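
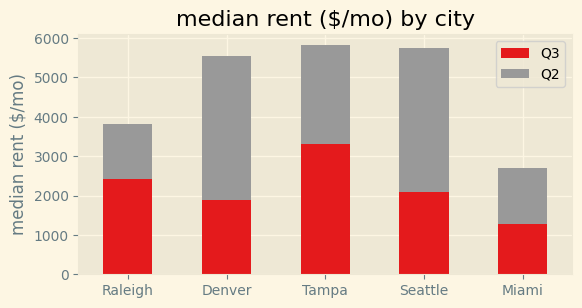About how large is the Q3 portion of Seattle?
≈ 2000

Q3 top ≈ 2000, bottom ≈ 0; segment ≈ 2000.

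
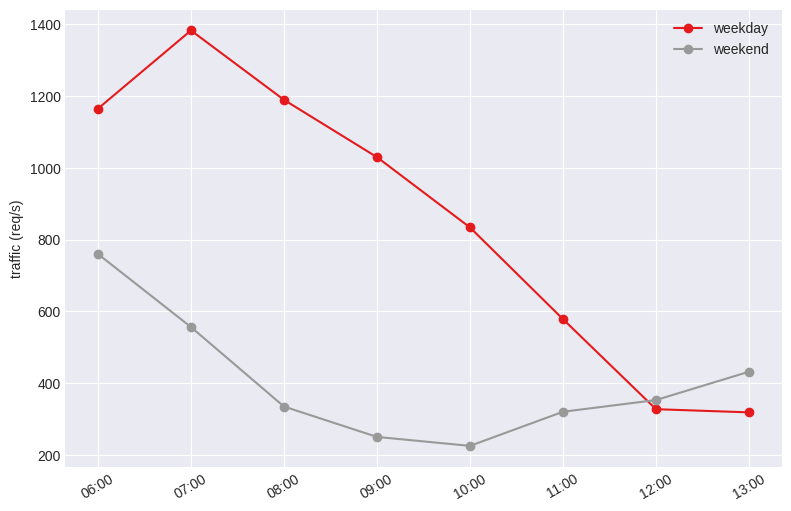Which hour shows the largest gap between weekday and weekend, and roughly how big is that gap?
08:00: weekday ≈ 1200, weekend ≈ 300 → gap ≈ 900. Next-largest (07:00) is only ≈ 800.

08:00, ≈ 900 req/s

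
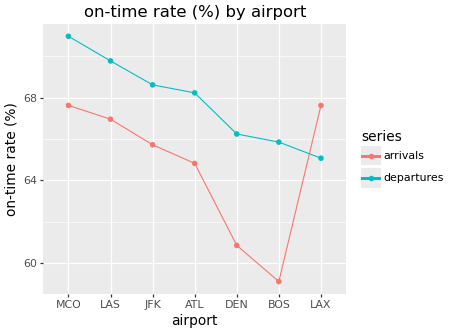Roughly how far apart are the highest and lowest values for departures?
Max MCO ≈ 71, min LAX ≈ 65; range ≈ 6.

≈ 6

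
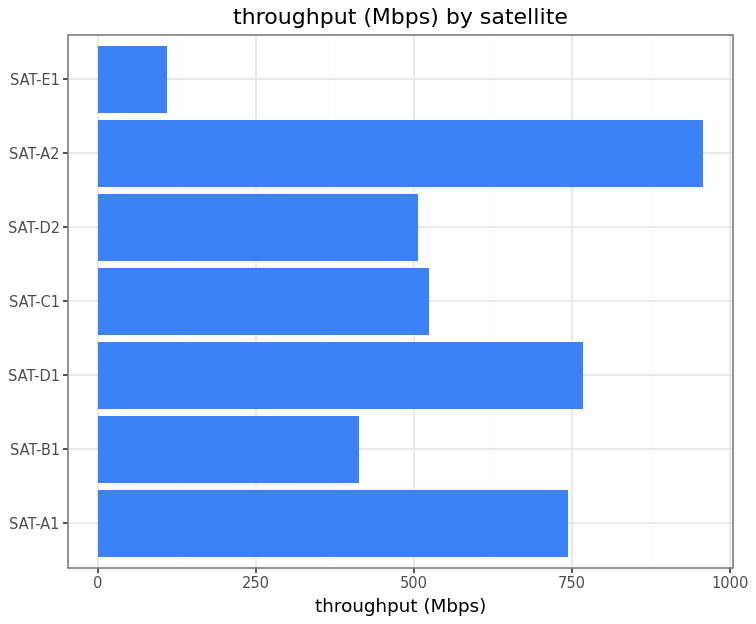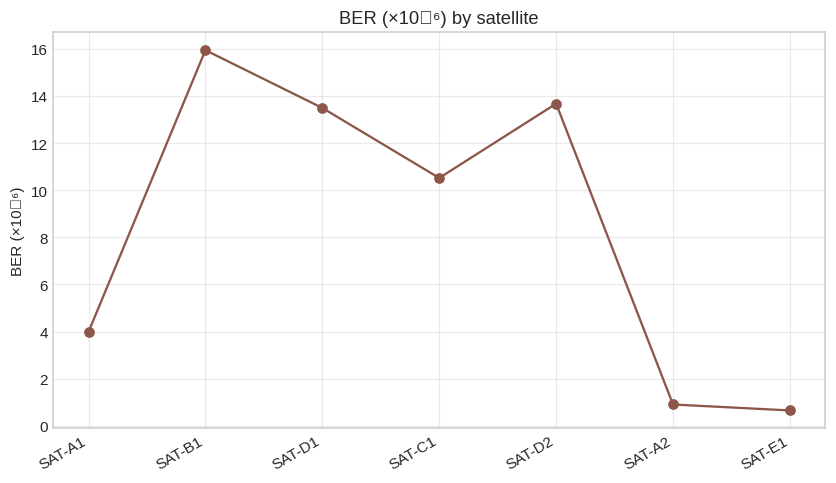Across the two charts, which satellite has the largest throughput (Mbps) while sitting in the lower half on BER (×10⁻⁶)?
Chart 2 median BER (×10⁻⁶) ≈ 10; below-median satellites: SAT-A1, SAT-A2, SAT-E1. Among those, SAT-A2 has the highest throughput (Mbps) (≈ 1000).

SAT-A2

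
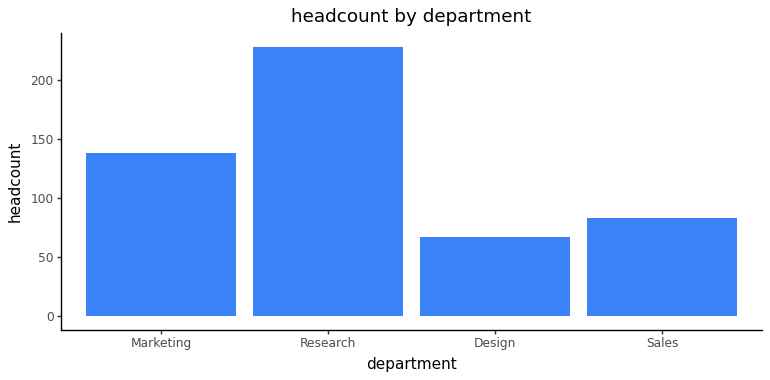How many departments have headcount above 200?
Above 200: Research.

1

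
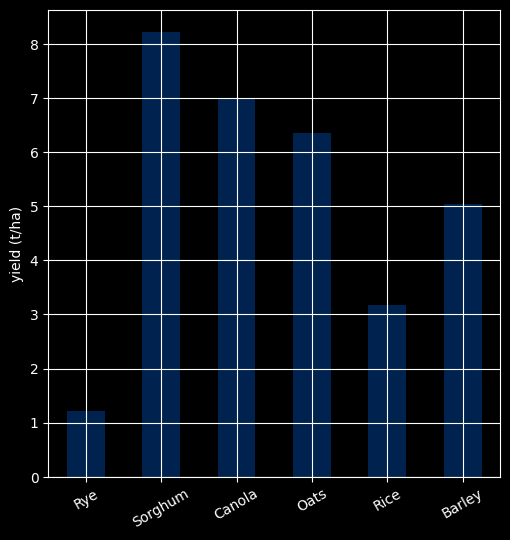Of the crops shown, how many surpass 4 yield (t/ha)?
Above 4: Sorghum, Canola, Oats, Barley.

4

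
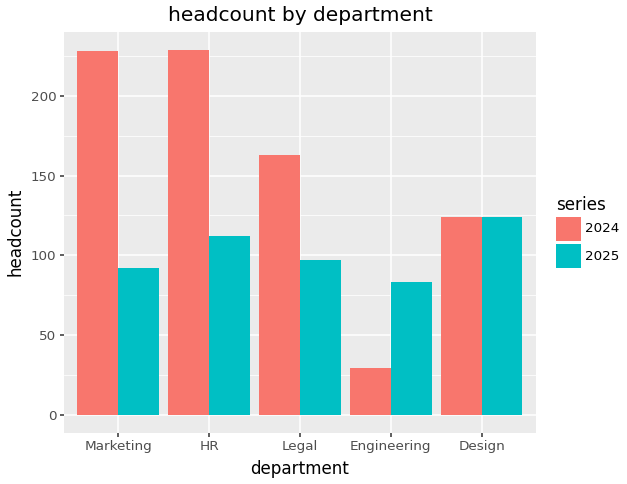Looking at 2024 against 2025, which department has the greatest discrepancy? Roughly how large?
Marketing: 2024 ≈ 220, 2025 ≈ 100 → gap ≈ 120. Next-largest (HR) is only ≈ 100.

Marketing, ≈ 120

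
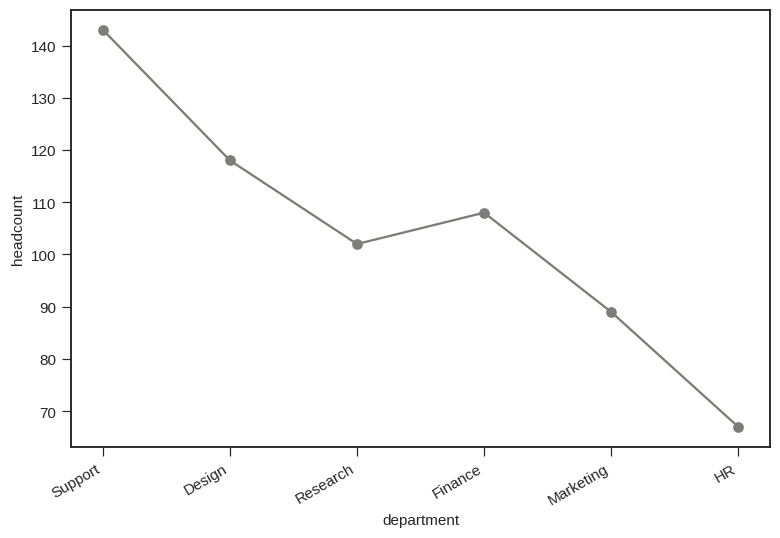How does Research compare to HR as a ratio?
≈ 1.43×

Research ≈ 100, HR ≈ 70; 100/70 ≈ 1.43.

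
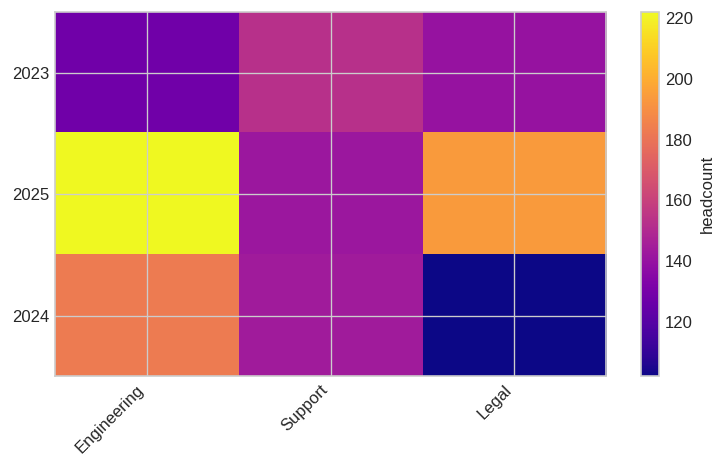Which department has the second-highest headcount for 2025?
Legal

Top 3 for 2025: Engineering ≈ 220, Legal ≈ 190, Support ≈ 140.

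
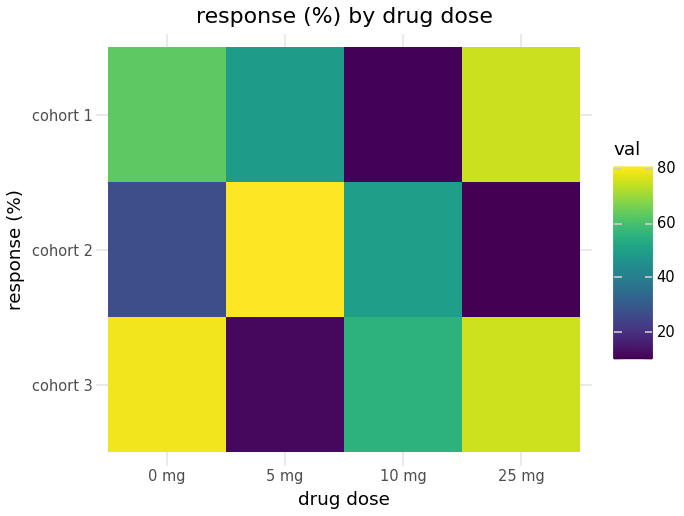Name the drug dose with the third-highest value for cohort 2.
0 mg

Top 4 for cohort 2: 5 mg ≈ 80, 10 mg ≈ 50, 0 mg ≈ 30, 25 mg ≈ 10.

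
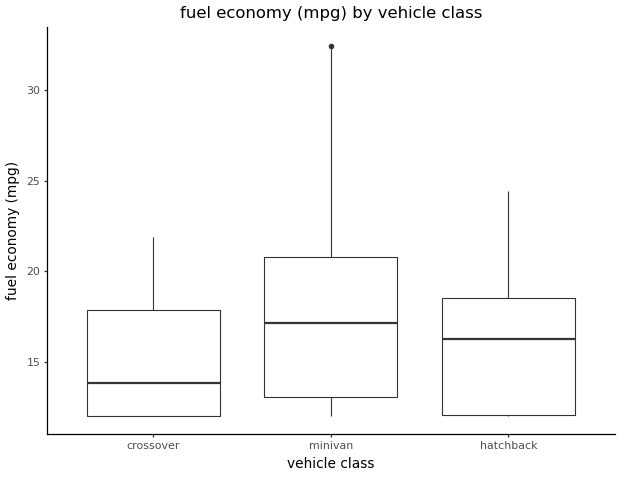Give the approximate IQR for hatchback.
≈ 6.5

Q3 ≈ 18.5, Q1 ≈ 12.0; IQR ≈ 6.5.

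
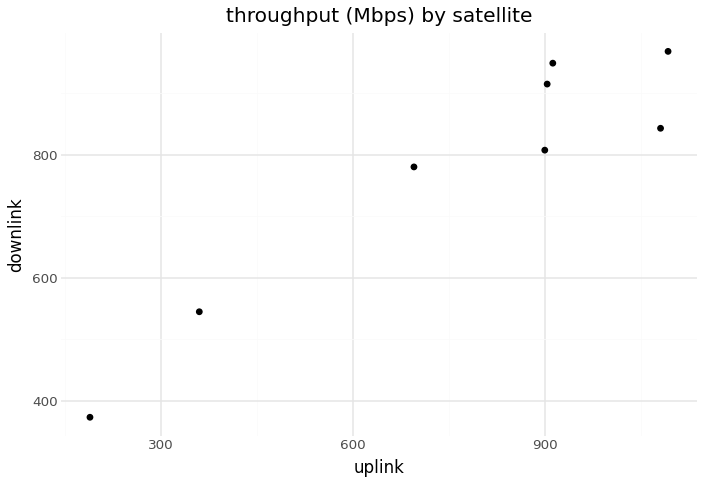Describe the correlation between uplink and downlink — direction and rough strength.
positive, strong

Points are positively correlated; strong (|r| ≈ 0.9).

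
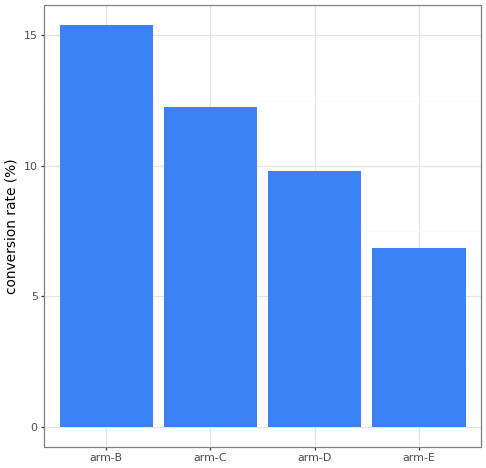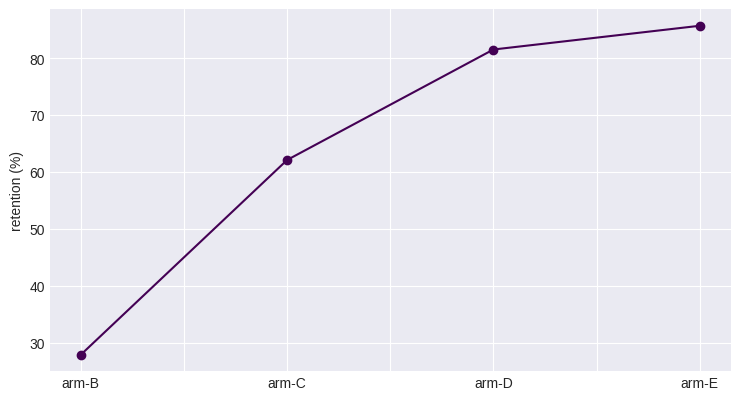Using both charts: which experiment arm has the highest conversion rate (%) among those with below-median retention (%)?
Chart 2 median retention (%) ≈ 70; below-median experiment arms: arm-B, arm-C. Among those, arm-B has the highest conversion rate (%) (≈ 16).

arm-B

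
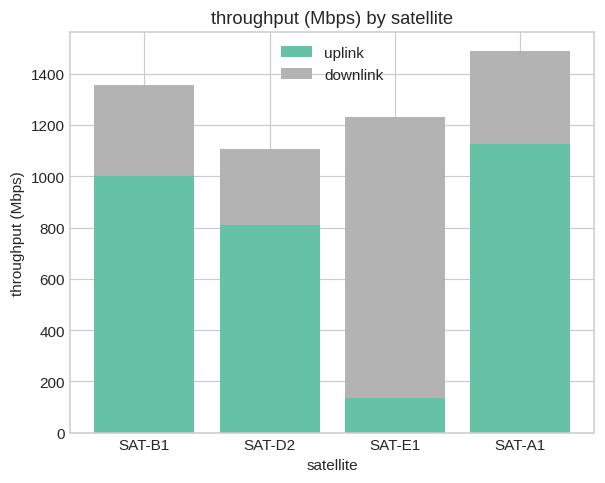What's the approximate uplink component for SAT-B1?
uplink top ≈ 1000, bottom ≈ 0; segment ≈ 1000.

≈ 1000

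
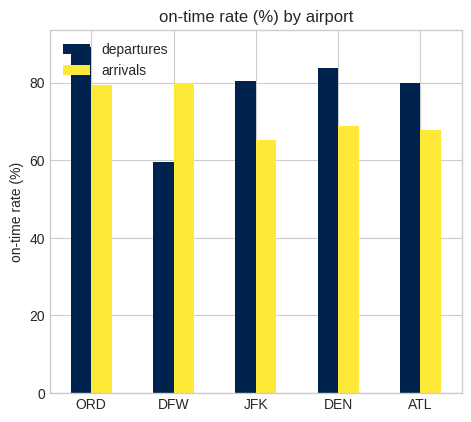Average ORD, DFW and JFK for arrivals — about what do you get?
≈ 77

(80 + 80 + 70) / 3 ≈ 77.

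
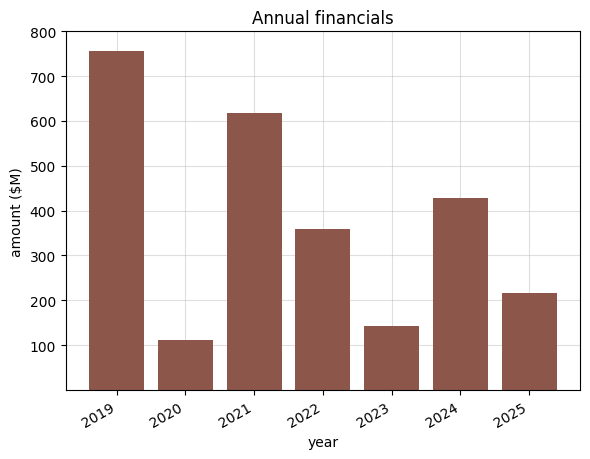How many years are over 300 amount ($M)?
Above 300: 2019, 2021, 2022, 2024.

4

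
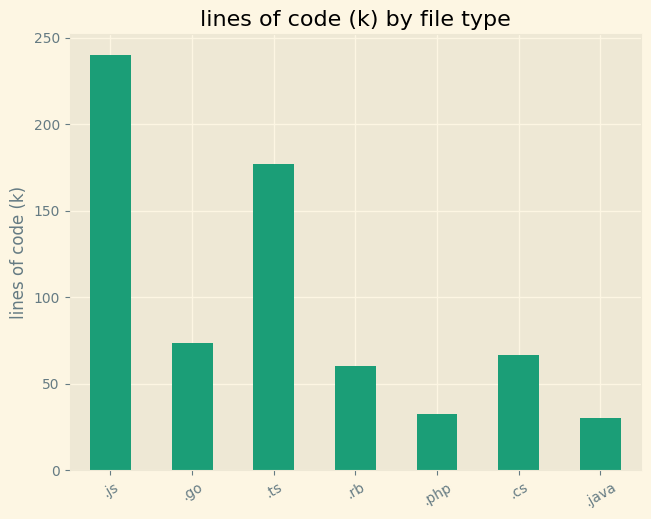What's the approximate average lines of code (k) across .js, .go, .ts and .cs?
(240 + 80 + 180 + 60) / 4 ≈ 140.

≈ 140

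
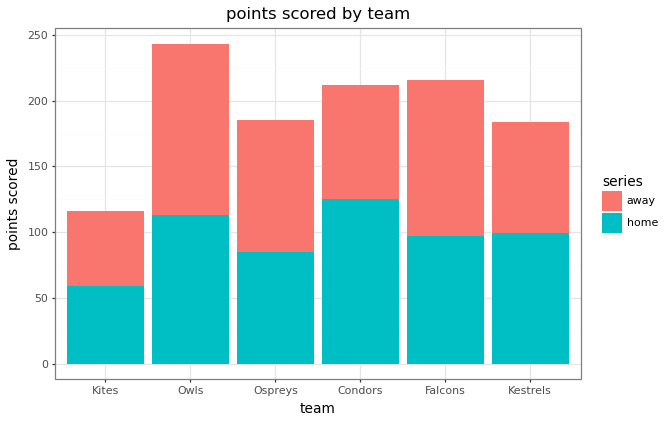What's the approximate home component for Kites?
home top ≈ 50, bottom ≈ 0; segment ≈ 50.

≈ 50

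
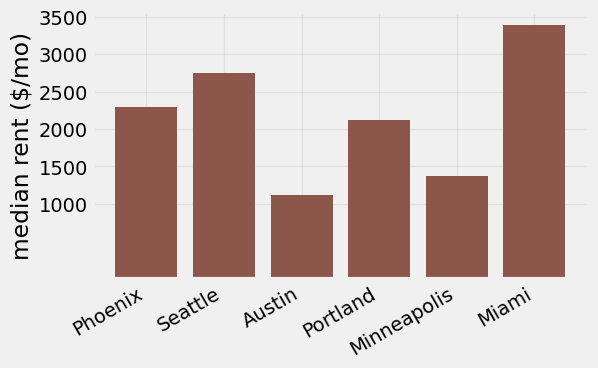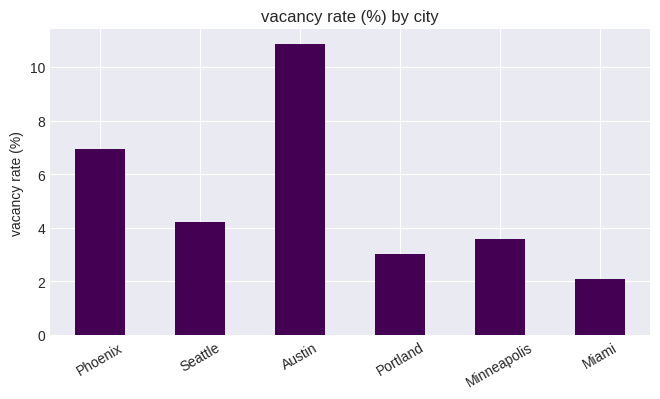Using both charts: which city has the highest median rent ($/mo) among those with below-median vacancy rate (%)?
Miami

Chart 2 median vacancy rate (%) ≈ 4; below-median cities: Portland, Minneapolis, Miami. Among those, Miami has the highest median rent ($/mo) (≈ 3500).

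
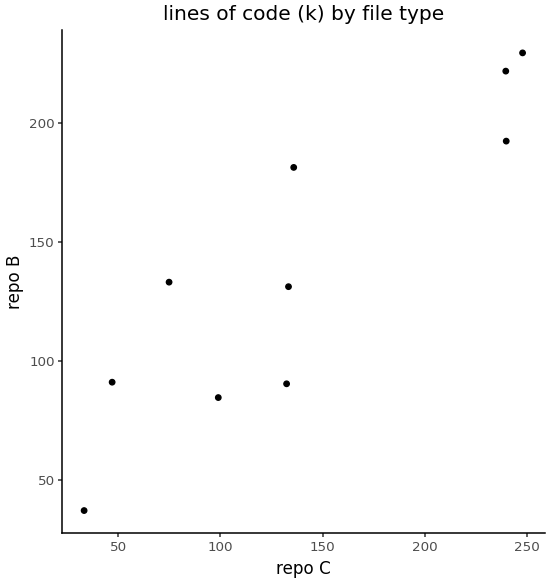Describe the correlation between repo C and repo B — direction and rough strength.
Points are positively correlated; strong (|r| ≈ 0.9).

positive, strong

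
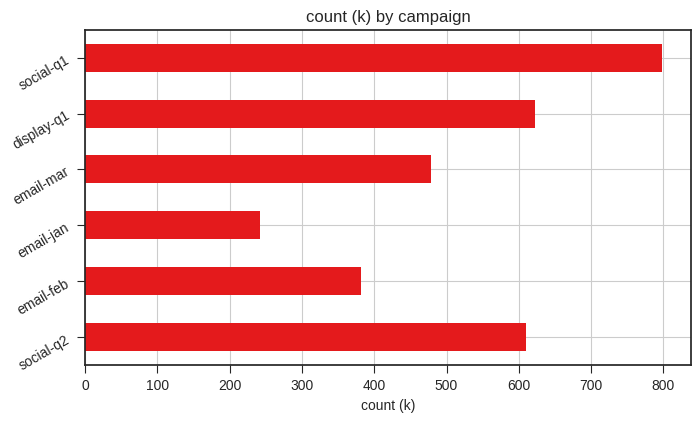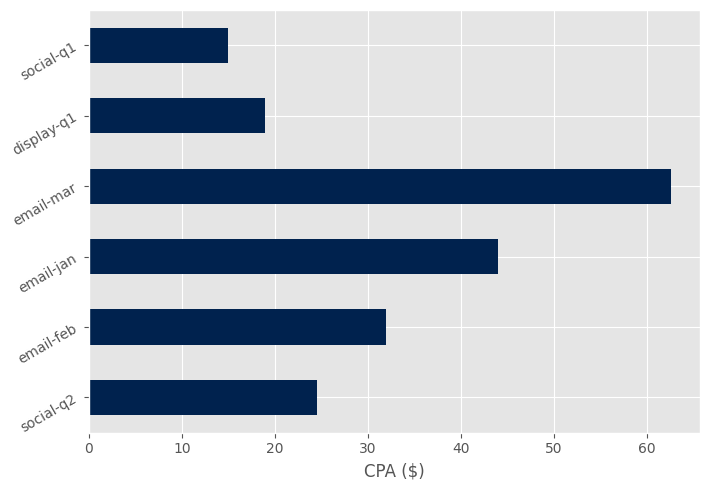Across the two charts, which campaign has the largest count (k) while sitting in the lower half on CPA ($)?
social-q1

Chart 2 median CPA ($) ≈ 30; below-median campaigns: social-q2, display-q1, social-q1. Among those, social-q1 has the highest count (k) (≈ 800).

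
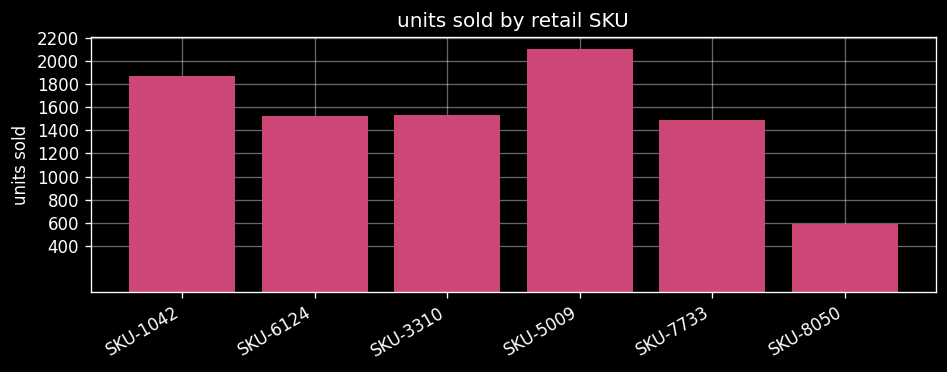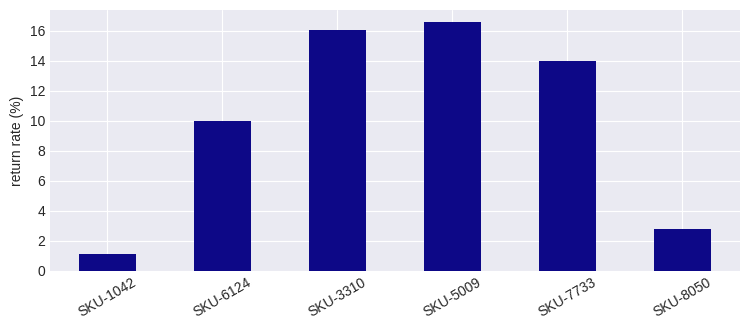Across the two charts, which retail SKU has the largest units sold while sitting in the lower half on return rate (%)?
SKU-1042

Chart 2 median return rate (%) ≈ 12; below-median retail SKUs: SKU-1042, SKU-6124, SKU-8050. Among those, SKU-1042 has the highest units sold (≈ 1800).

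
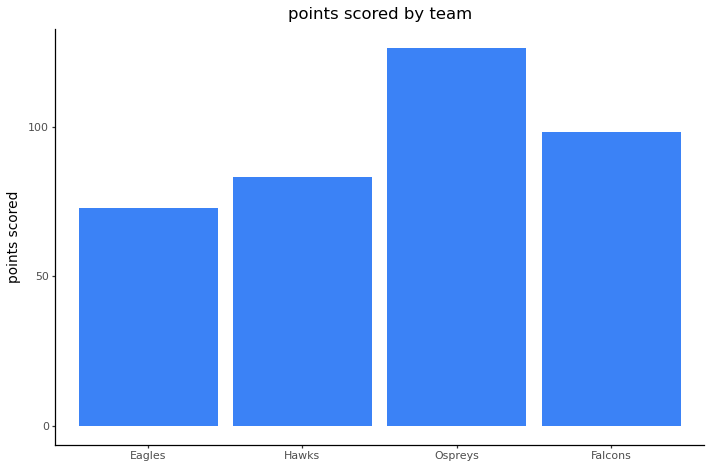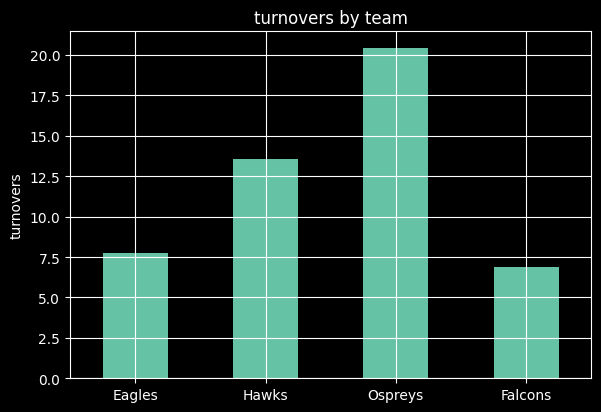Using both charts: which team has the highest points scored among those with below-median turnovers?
Falcons

Chart 2 median turnovers ≈ 10; below-median teams: Eagles, Falcons. Among those, Falcons has the highest points scored (≈ 100).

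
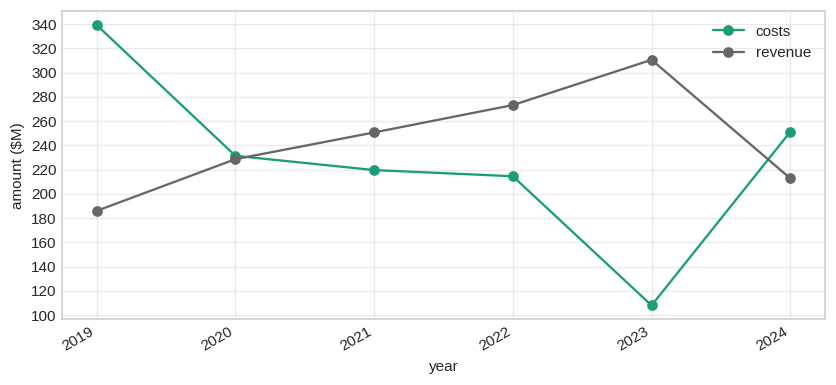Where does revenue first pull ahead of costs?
2020: revenue ≈ 220 vs costs ≈ 240 (not yet); 2021: revenue ≈ 260 vs costs ≈ 220 (first crossover).

2021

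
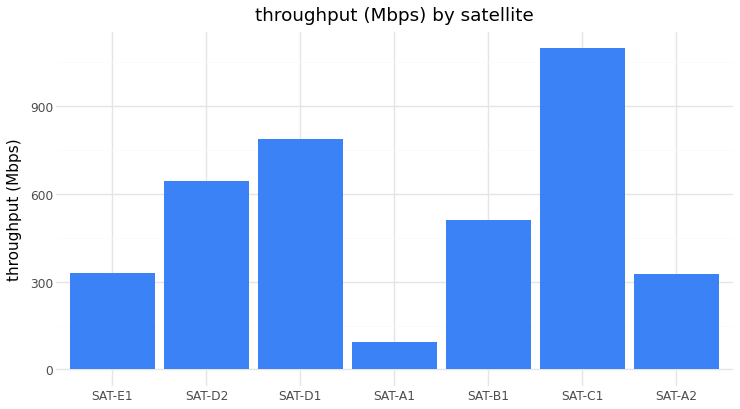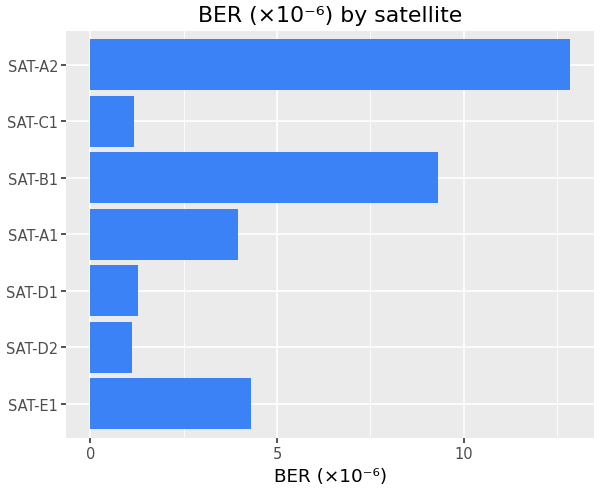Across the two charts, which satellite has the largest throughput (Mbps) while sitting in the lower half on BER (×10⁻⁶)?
Chart 2 median BER (×10⁻⁶) ≈ 4; below-median satellites: SAT-D2, SAT-D1, SAT-C1. Among those, SAT-C1 has the highest throughput (Mbps) (≈ 1000).

SAT-C1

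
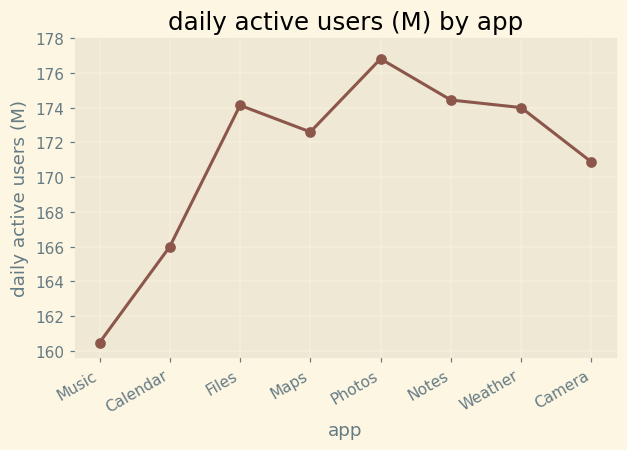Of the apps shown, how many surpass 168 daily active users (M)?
6

Above 168: Files, Maps, Photos, Notes, Weather, Camera.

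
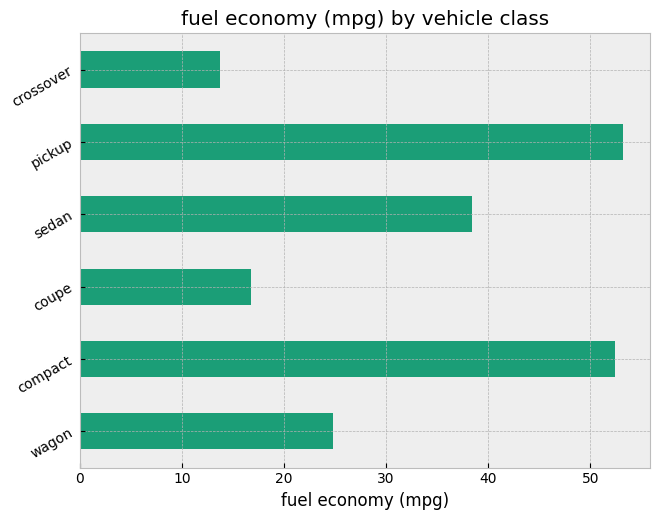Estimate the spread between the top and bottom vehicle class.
Max pickup ≈ 55, min crossover ≈ 15; range ≈ 40.

≈ 40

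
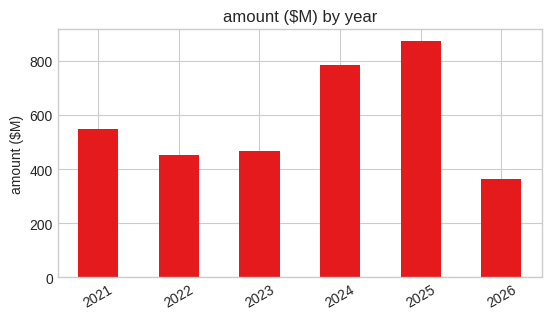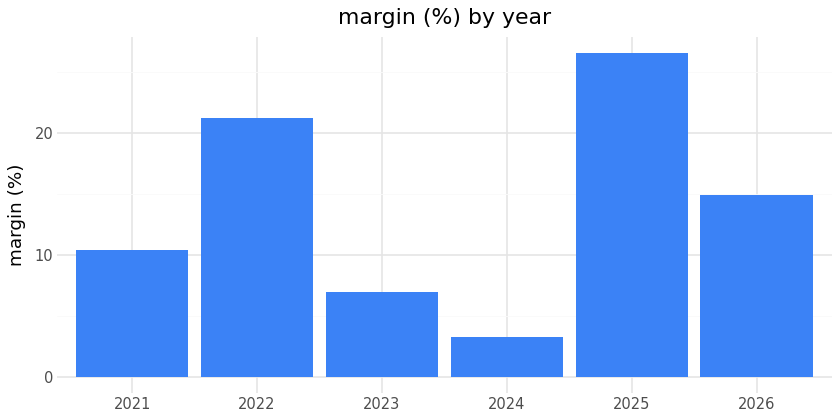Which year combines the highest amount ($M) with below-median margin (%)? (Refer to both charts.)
2024

Chart 2 median margin (%) ≈ 15; below-median years: 2021, 2023, 2024. Among those, 2024 has the highest amount ($M) (≈ 800).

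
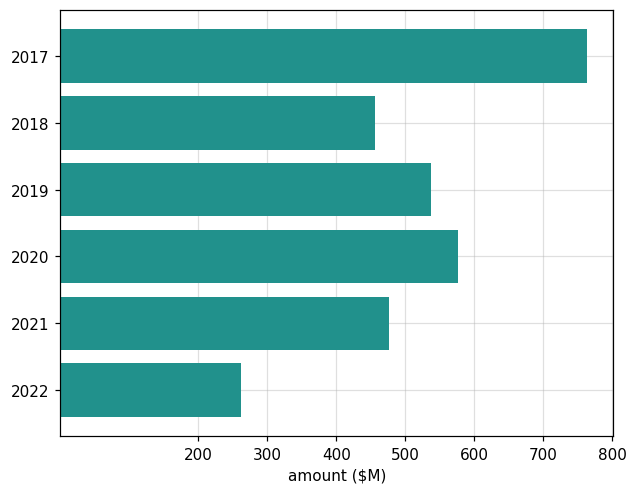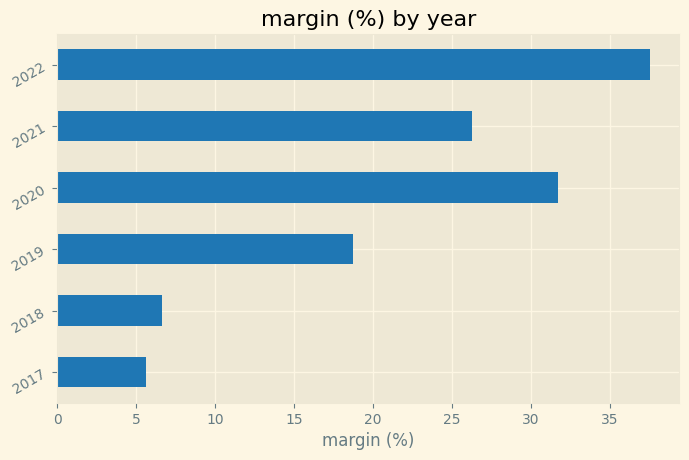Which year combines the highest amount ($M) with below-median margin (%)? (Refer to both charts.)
2017

Chart 2 median margin (%) ≈ 20; below-median years: 2017, 2018, 2019. Among those, 2017 has the highest amount ($M) (≈ 800).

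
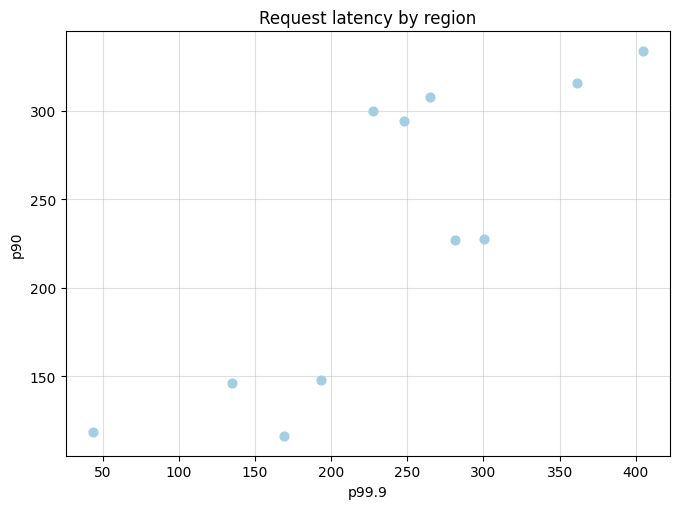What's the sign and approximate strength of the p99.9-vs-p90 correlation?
Points are positively correlated; strong (|r| ≈ 0.8).

positive, strong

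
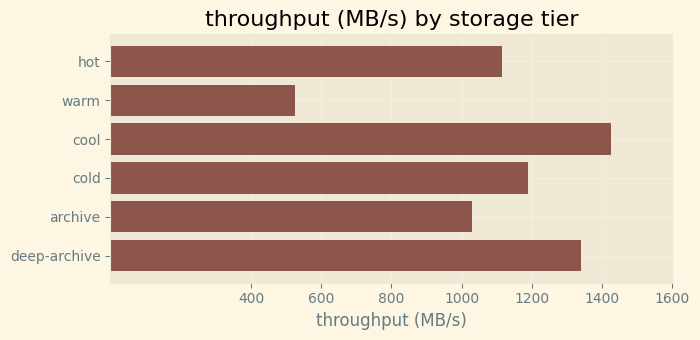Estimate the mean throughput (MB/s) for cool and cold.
(1400 + 1200) / 2 ≈ 1300.

≈ 1300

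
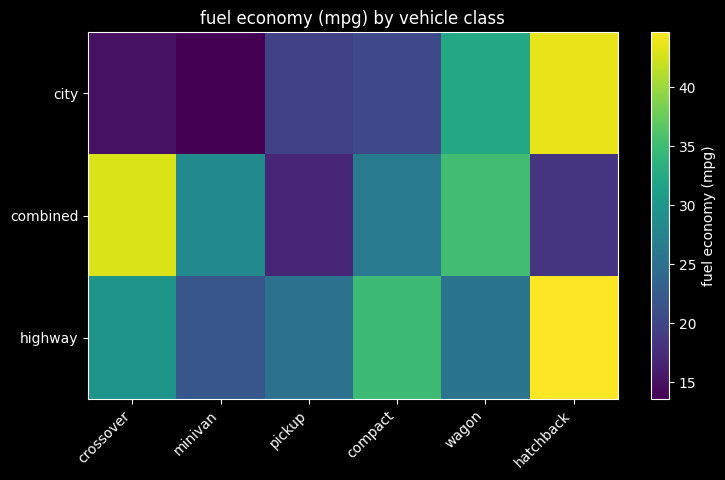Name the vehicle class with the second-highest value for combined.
wagon

Top 3 for combined: crossover ≈ 45, wagon ≈ 35, minivan ≈ 30.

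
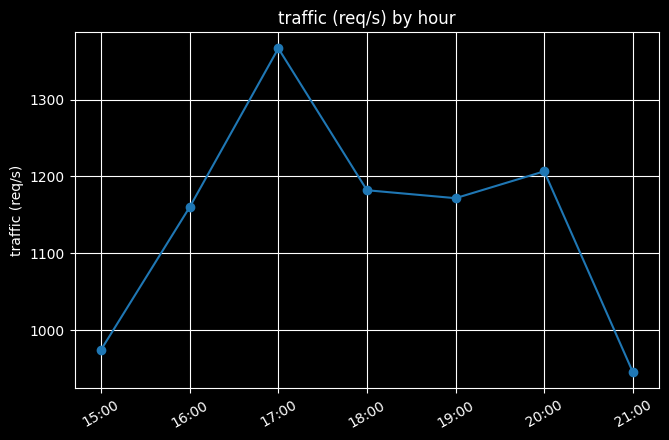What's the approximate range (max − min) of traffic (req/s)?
Max 17:00 ≈ 1350, min 21:00 ≈ 950; range ≈ 400.

≈ 400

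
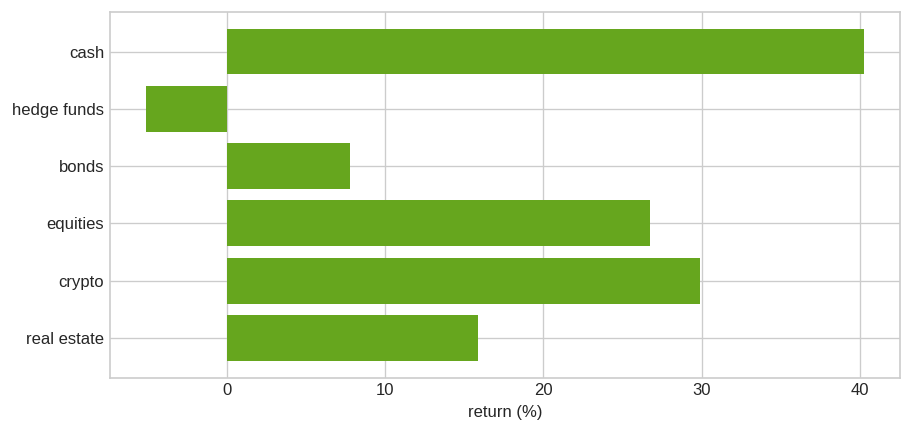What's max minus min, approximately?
Max cash ≈ 40, min hedge funds ≈ -5; range ≈ 45.

≈ 45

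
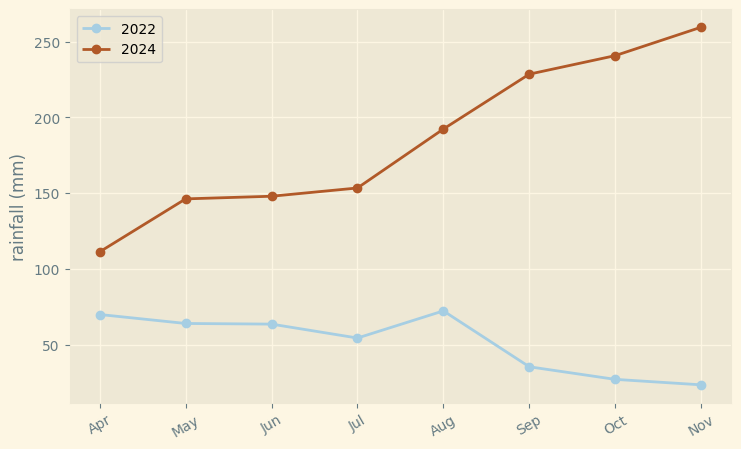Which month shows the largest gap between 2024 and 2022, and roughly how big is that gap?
Nov: 2024 ≈ 260, 2022 ≈ 20 → gap ≈ 240. Next-largest (Oct) is only ≈ 220.

Nov, ≈ 240 mm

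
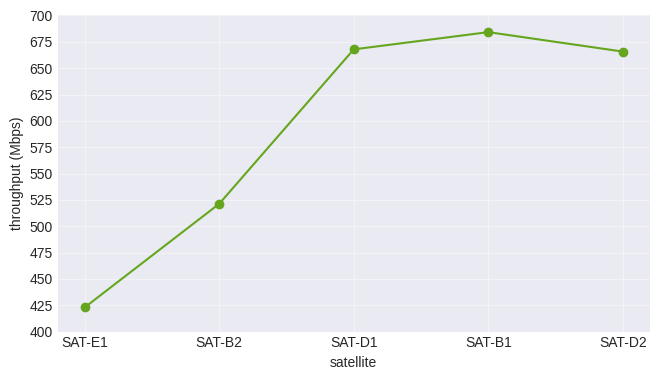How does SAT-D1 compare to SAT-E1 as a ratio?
SAT-D1 ≈ 675, SAT-E1 ≈ 425; 675/425 ≈ 1.59.

≈ 1.59×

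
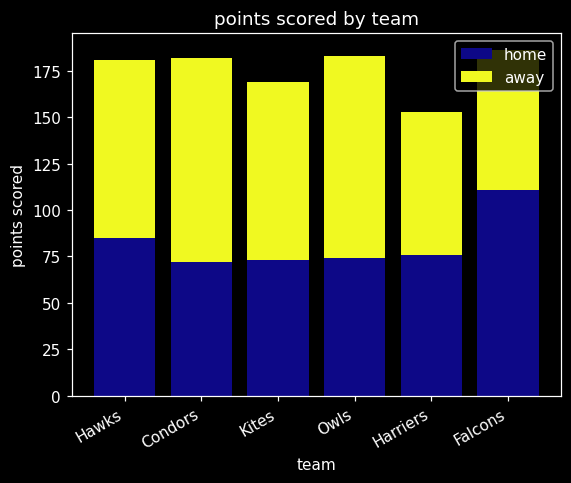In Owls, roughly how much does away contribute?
away top ≈ 180, bottom ≈ 80; segment ≈ 100.

≈ 100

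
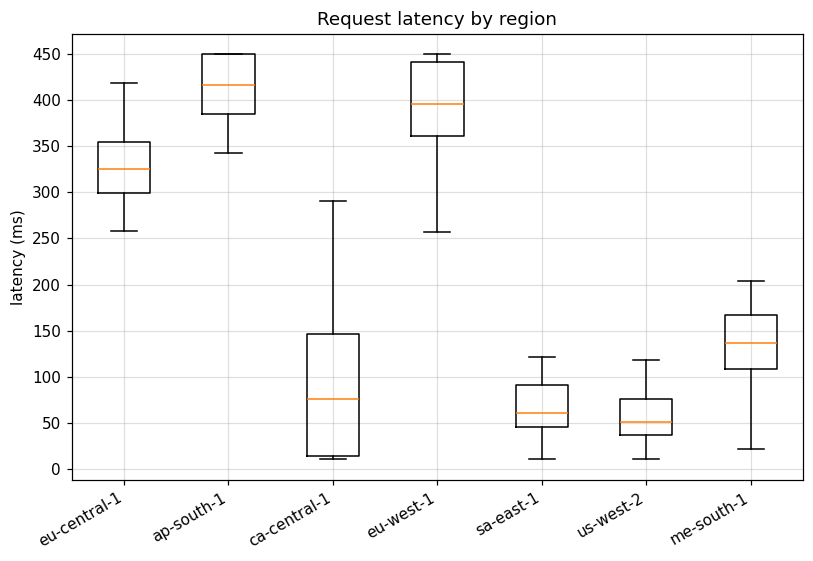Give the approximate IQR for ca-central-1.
Q3 ≈ 150, Q1 ≈ 0; IQR ≈ 150.

≈ 150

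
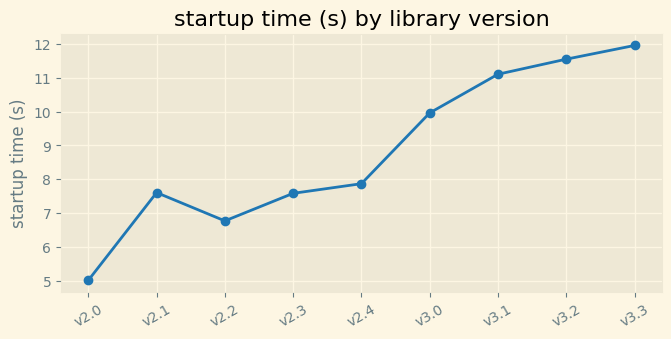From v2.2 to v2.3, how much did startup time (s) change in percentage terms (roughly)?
≈ +14.3%

v2.2 ≈ 7, v2.3 ≈ 8; (8 − 7) / 7 ≈ +14.3%.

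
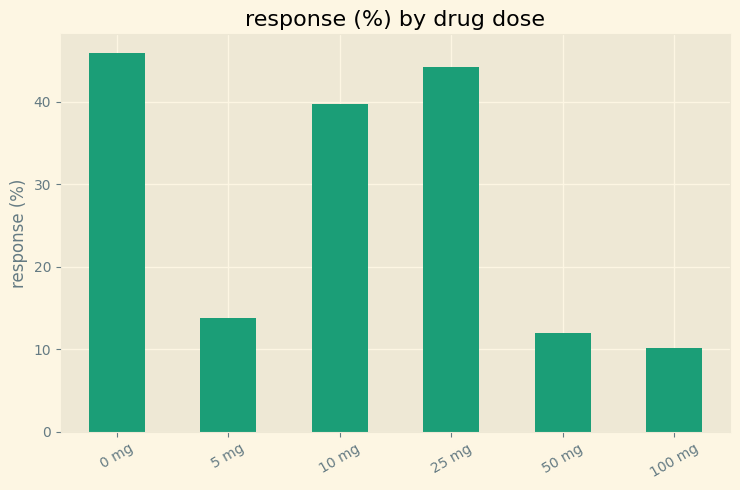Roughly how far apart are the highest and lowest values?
Max 0 mg ≈ 45, min 100 mg ≈ 10; range ≈ 35.

≈ 35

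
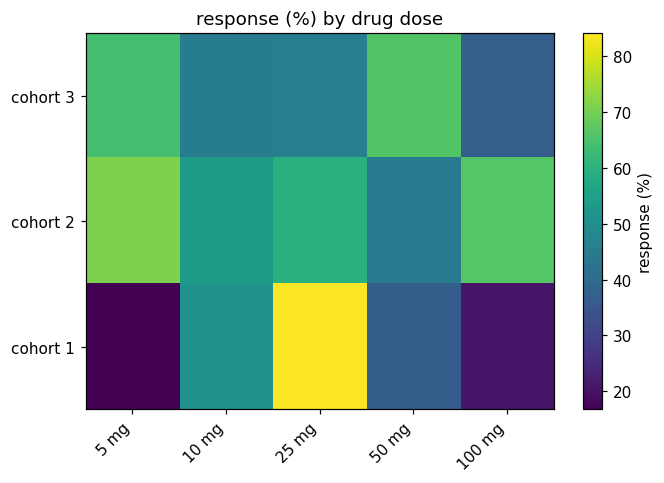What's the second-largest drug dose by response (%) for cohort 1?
10 mg

Top 3 for cohort 1: 25 mg ≈ 80, 10 mg ≈ 50, 50 mg ≈ 40.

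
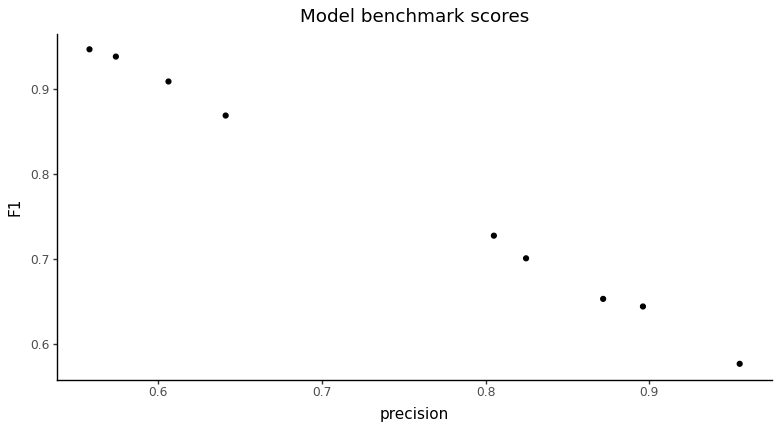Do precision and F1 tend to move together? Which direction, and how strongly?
Points are negatively correlated; strong (|r| ≈ 1.0).

negative, strong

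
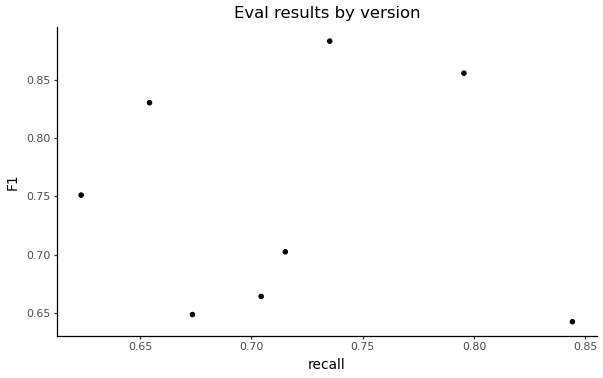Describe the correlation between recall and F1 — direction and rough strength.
Points are roughly uncorrelated; weak (|r| ≈ 0.1).

no clear correlation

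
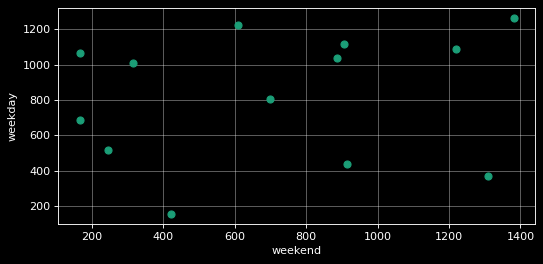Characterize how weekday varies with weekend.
Points are roughly uncorrelated; weak (|r| ≈ 0.2).

no clear correlation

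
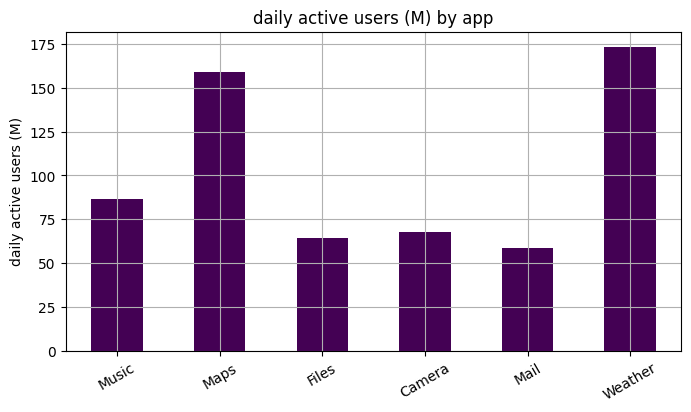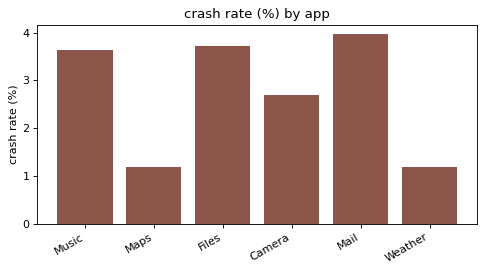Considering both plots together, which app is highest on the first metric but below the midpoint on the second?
Chart 2 median crash rate (%) ≈ 3; below-median apps: Maps, Camera, Weather. Among those, Weather has the highest daily active users (M) (≈ 180).

Weather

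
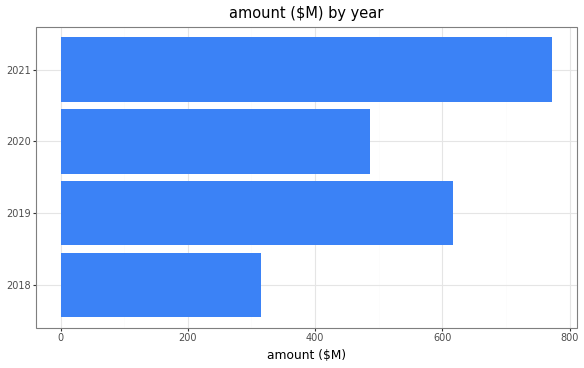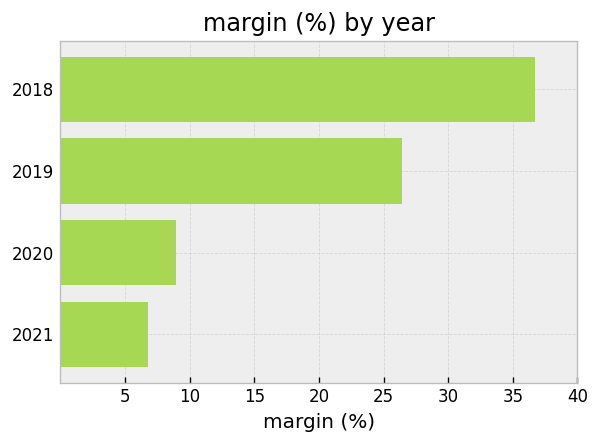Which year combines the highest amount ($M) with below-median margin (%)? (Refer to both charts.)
2021

Chart 2 median margin (%) ≈ 20; below-median years: 2020, 2021. Among those, 2021 has the highest amount ($M) (≈ 800).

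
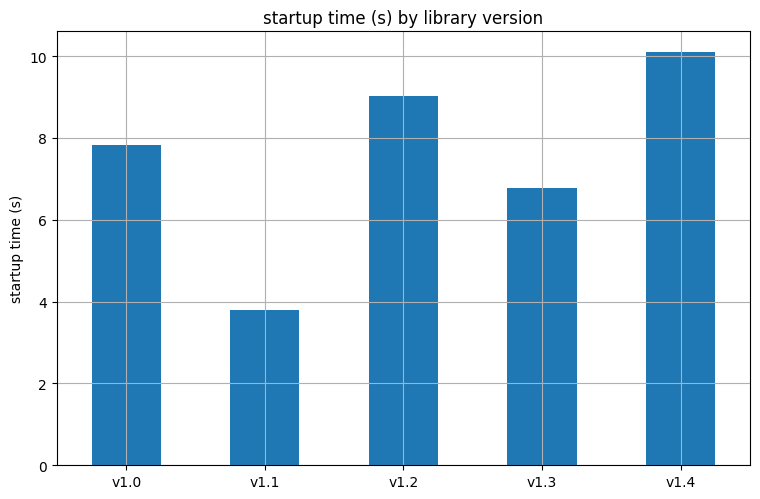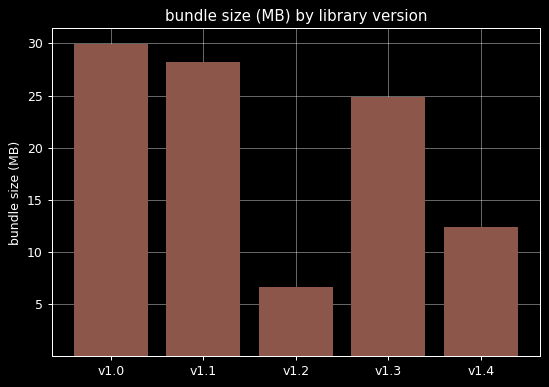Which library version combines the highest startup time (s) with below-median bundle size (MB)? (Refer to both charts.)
v1.4

Chart 2 median bundle size (MB) ≈ 25; below-median library versions: v1.2, v1.4. Among those, v1.4 has the highest startup time (s) (≈ 10).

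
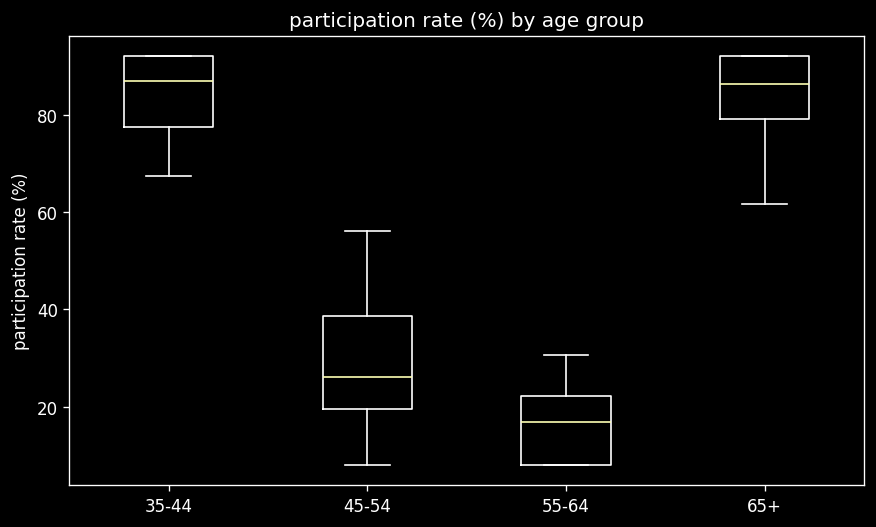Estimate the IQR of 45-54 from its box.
≈ 20

Q3 ≈ 40, Q1 ≈ 20; IQR ≈ 20.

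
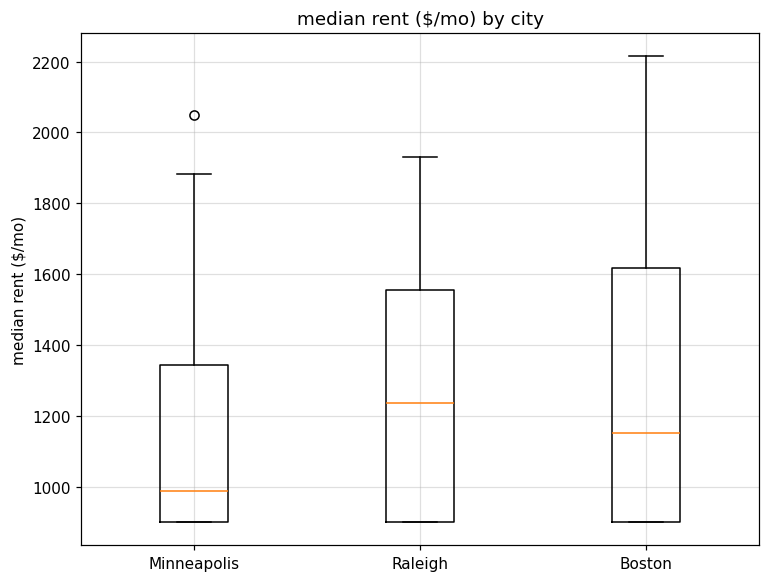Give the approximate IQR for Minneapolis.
≈ 440

Q3 ≈ 1340, Q1 ≈ 900; IQR ≈ 440.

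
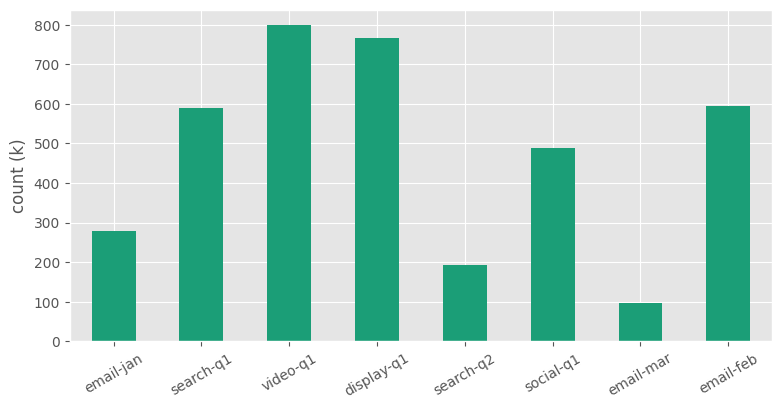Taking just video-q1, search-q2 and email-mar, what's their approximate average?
≈ 367

(800 + 200 + 100) / 3 ≈ 367.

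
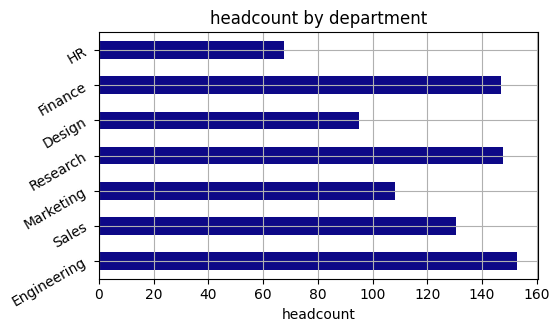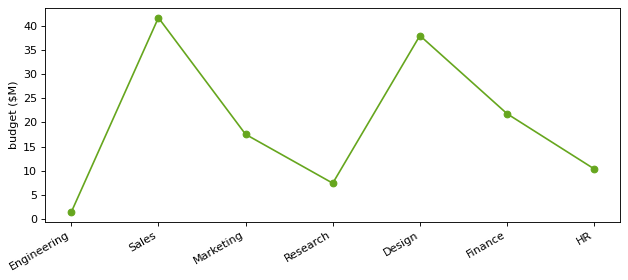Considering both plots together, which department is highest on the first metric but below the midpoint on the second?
Chart 2 median budget ($M) ≈ 20; below-median departments: Engineering, Research, HR. Among those, Engineering has the highest headcount (≈ 160).

Engineering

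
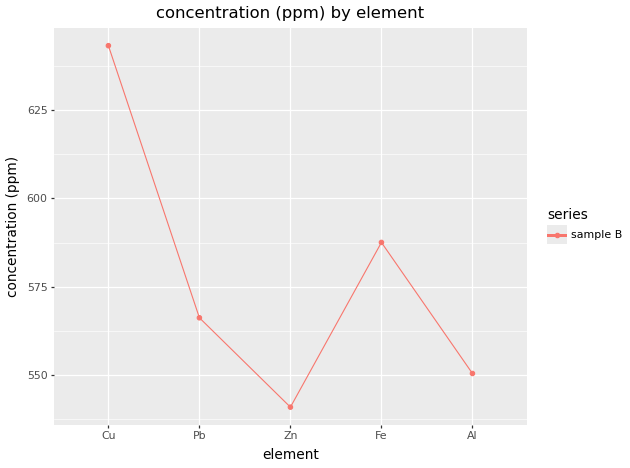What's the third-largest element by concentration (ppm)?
Top 4: Cu ≈ 640, Fe ≈ 590, Pb ≈ 570, Al ≈ 550.

Pb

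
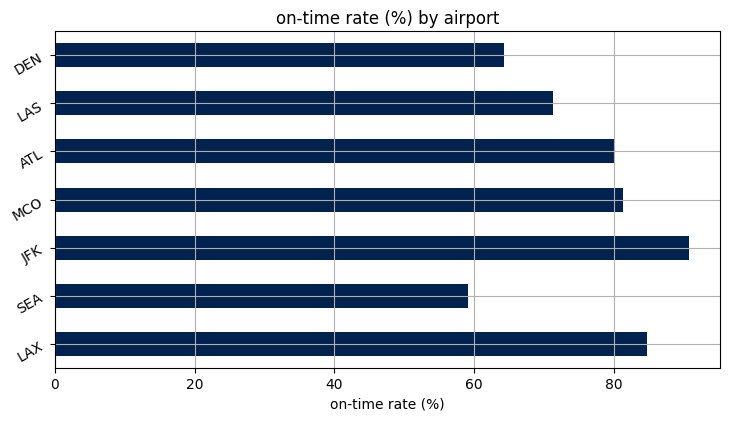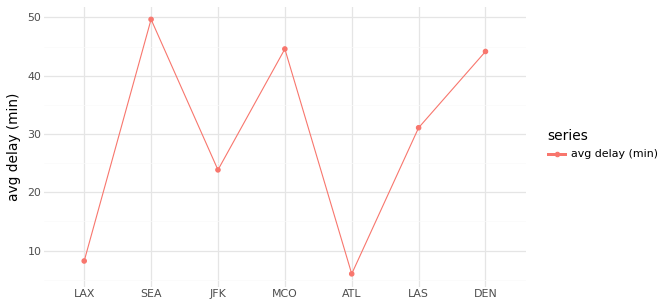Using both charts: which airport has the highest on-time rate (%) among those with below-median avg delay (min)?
JFK

Chart 2 median avg delay (min) ≈ 30; below-median airports: LAX, JFK, ATL. Among those, JFK has the highest on-time rate (%) (≈ 90).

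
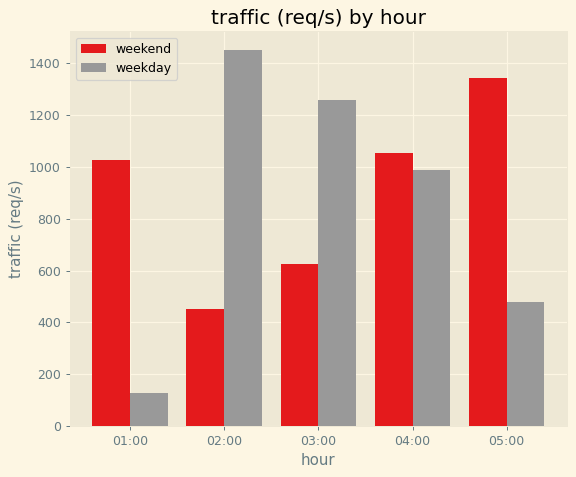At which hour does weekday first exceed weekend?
01:00: weekday ≈ 200 vs weekend ≈ 1000 (not yet); 02:00: weekday ≈ 1400 vs weekend ≈ 400 (first crossover).

02:00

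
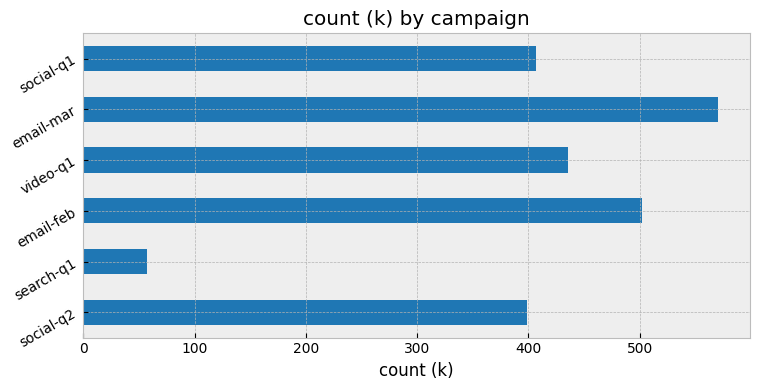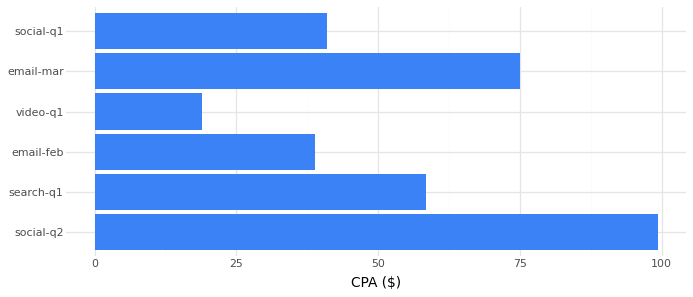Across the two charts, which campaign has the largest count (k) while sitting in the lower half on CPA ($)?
Chart 2 median CPA ($) ≈ 50; below-median campaigns: email-feb, video-q1, social-q1. Among those, email-feb has the highest count (k) (≈ 500).

email-feb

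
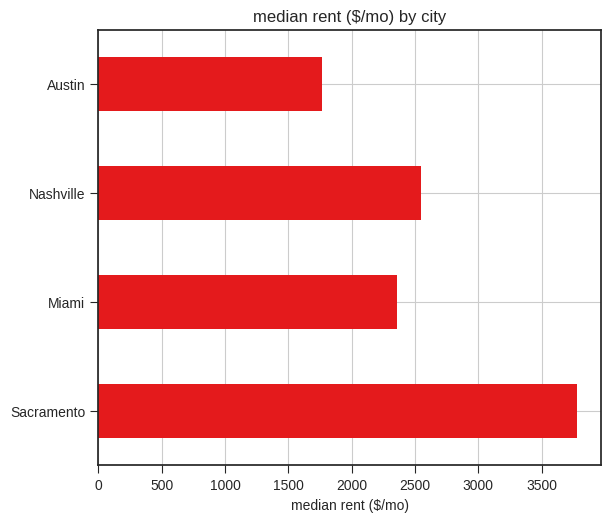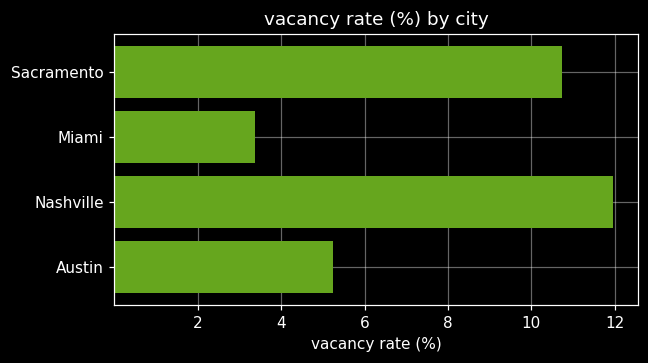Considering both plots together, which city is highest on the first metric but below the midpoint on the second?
Chart 2 median vacancy rate (%) ≈ 8; below-median cities: Miami, Austin. Among those, Miami has the highest median rent ($/mo) (≈ 2500).

Miami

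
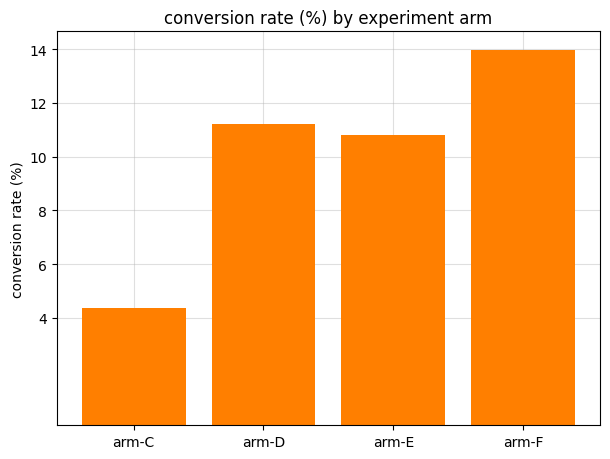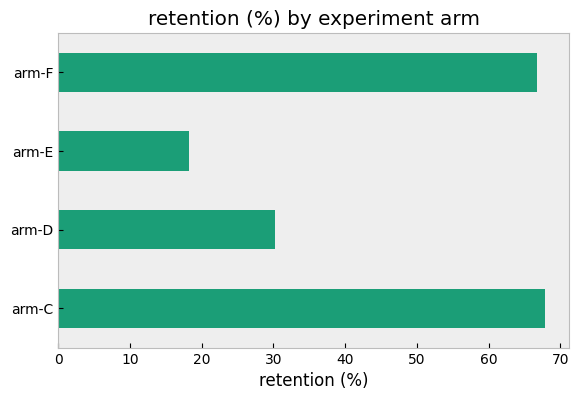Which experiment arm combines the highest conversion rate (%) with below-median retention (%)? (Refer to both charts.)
arm-D

Chart 2 median retention (%) ≈ 50; below-median experiment arms: arm-D, arm-E. Among those, arm-D has the highest conversion rate (%) (≈ 12).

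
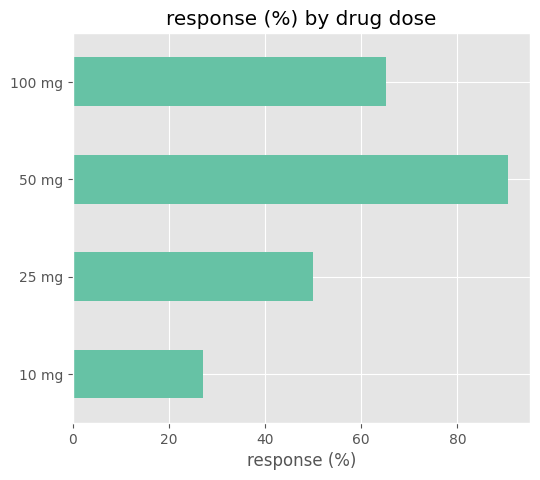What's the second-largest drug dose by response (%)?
Top 3: 50 mg ≈ 90, 100 mg ≈ 70, 25 mg ≈ 50.

100 mg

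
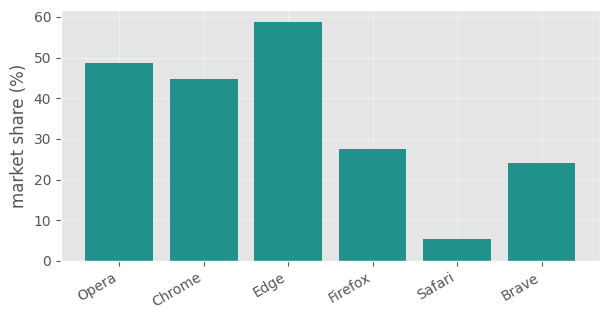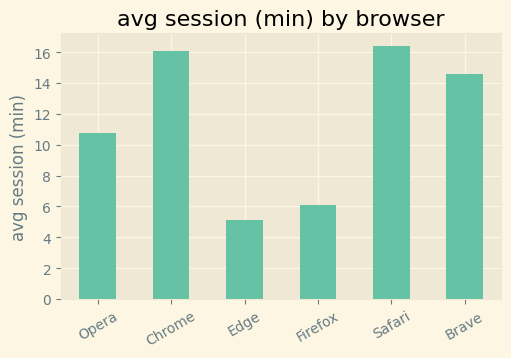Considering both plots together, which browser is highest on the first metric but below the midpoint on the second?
Edge

Chart 2 median avg session (min) ≈ 12; below-median browsers: Opera, Edge, Firefox. Among those, Edge has the highest market share (%) (≈ 60).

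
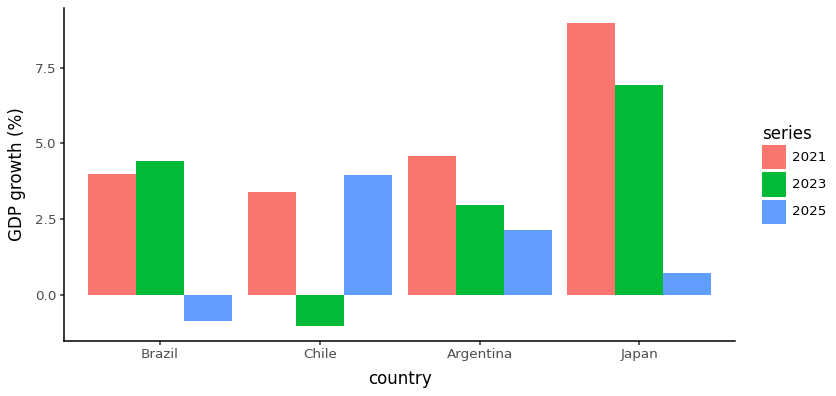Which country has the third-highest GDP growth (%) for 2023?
Top 4 for 2023: Japan ≈ 7, Brazil ≈ 4, Argentina ≈ 3, Chile ≈ -1.

Argentina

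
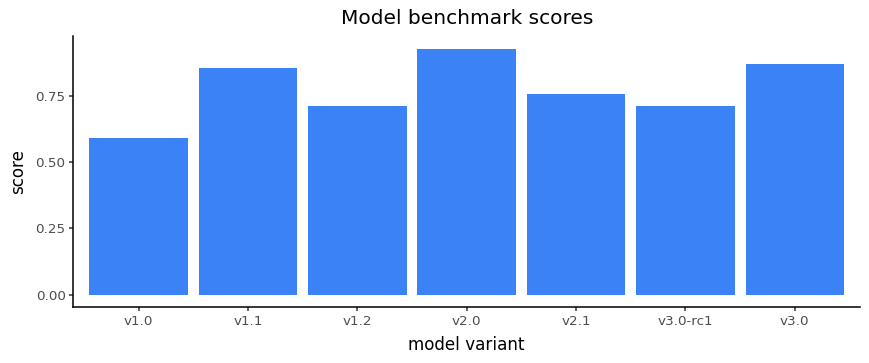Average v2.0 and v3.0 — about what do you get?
≈ 0.9

(0.9 + 0.9) / 2 ≈ 0.9.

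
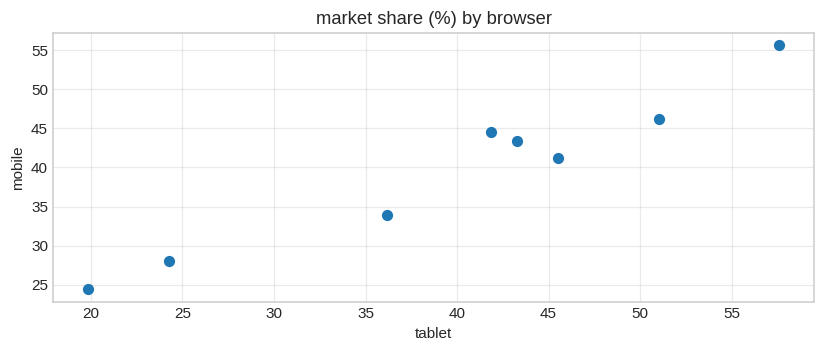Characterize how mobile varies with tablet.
Points are positively correlated; strong (|r| ≈ 1.0).

positive, strong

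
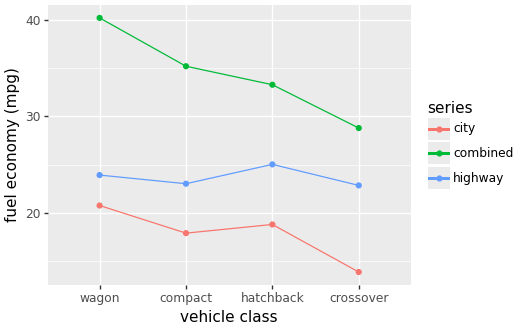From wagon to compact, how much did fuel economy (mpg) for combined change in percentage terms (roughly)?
≈ -12.5%

wagon ≈ 40, compact ≈ 35; (35 − 40) / 40 ≈ -12.5%.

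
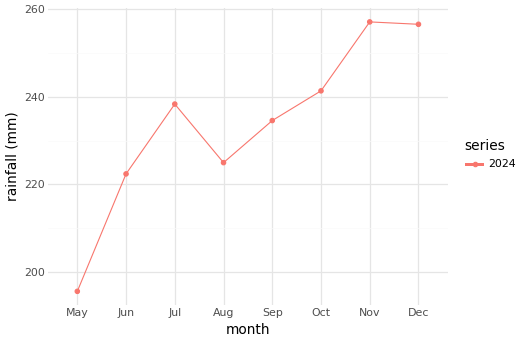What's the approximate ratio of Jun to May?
≈ 1.1×

Jun ≈ 220, May ≈ 200; 220/200 ≈ 1.1.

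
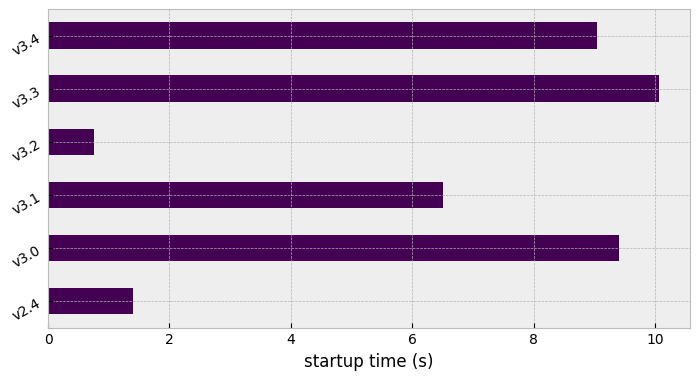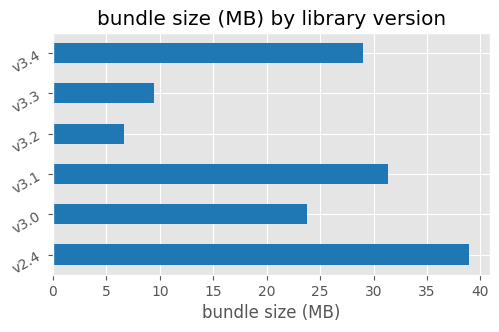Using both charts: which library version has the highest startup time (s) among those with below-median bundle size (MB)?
Chart 2 median bundle size (MB) ≈ 25; below-median library versions: v3.0, v3.2, v3.3. Among those, v3.3 has the highest startup time (s) (≈ 10).

v3.3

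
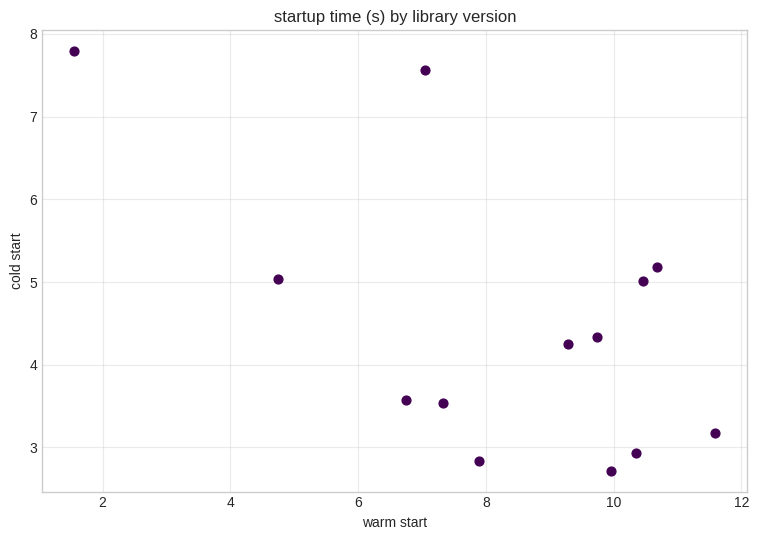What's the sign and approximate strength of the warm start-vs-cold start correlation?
Points are negatively correlated; moderate (|r| ≈ 0.6).

negative, moderate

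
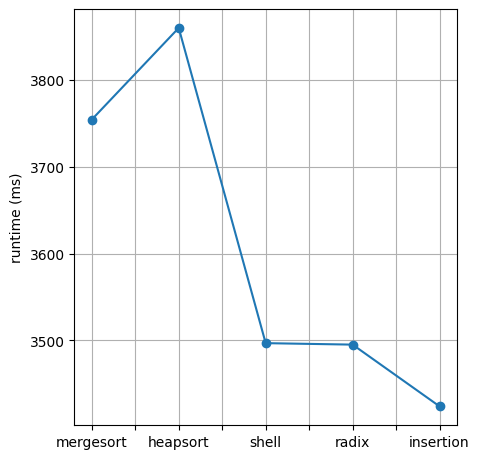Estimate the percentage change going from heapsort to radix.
heapsort ≈ 3850, radix ≈ 3500; (3500 − 3850) / 3850 ≈ -9.1%.

≈ -9.1%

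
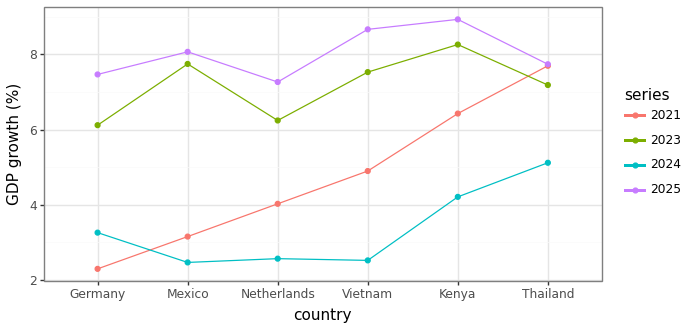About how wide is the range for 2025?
≈ 2

Max Kenya ≈ 9, min Netherlands ≈ 7; range ≈ 2.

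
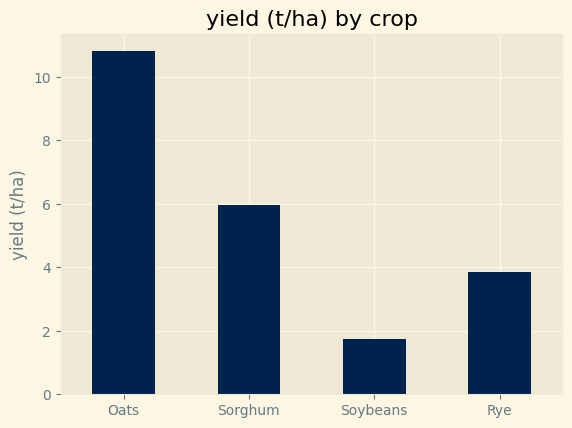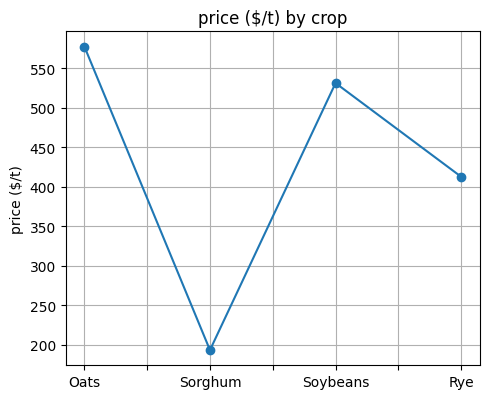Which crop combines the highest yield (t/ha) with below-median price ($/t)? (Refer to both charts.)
Chart 2 median price ($/t) ≈ 500; below-median crops: Sorghum, Rye. Among those, Sorghum has the highest yield (t/ha) (≈ 6).

Sorghum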